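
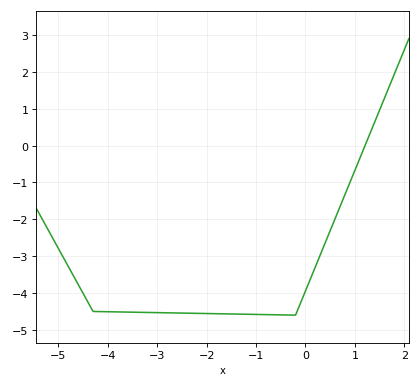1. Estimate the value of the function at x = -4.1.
-4.5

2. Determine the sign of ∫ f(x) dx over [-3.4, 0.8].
negative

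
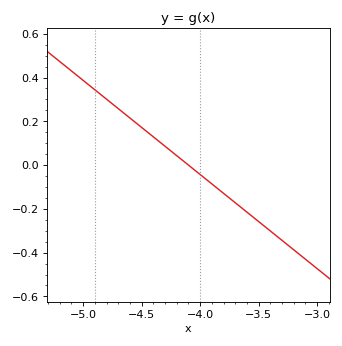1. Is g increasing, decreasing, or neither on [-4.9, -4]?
decreasing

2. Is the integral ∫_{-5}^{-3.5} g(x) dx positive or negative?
positive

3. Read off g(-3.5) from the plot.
-0.26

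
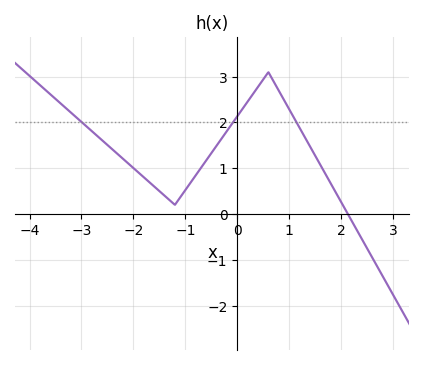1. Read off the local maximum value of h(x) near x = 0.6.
3.1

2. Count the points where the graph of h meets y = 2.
3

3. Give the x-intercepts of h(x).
2.2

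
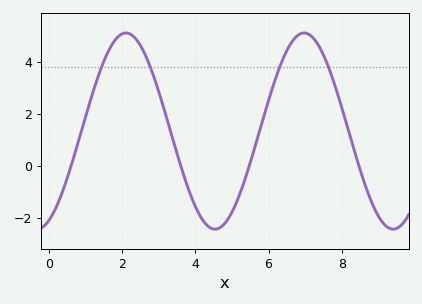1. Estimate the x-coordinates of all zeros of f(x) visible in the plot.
0.6, 3.6, 5.4, 8.4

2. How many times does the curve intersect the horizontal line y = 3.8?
4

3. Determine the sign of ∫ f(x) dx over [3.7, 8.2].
positive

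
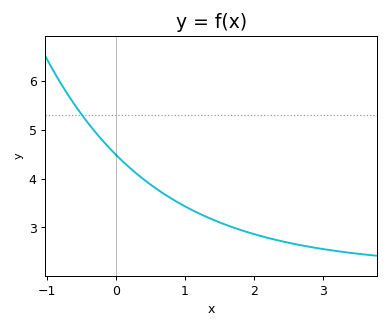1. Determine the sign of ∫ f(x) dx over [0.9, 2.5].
positive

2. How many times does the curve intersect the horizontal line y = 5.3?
1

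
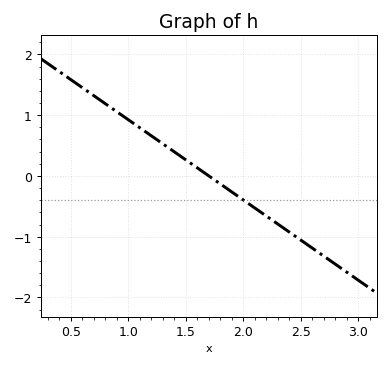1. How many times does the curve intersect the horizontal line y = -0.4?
1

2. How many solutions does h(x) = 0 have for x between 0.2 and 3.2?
1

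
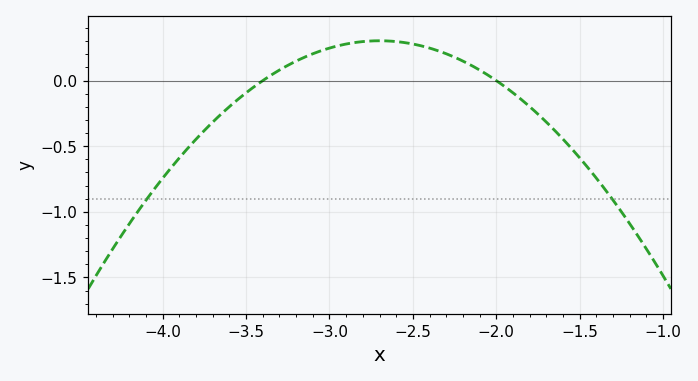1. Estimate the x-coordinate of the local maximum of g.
-2.7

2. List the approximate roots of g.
-3.4, -2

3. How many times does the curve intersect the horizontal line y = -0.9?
2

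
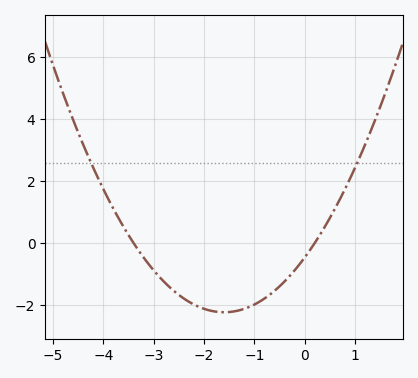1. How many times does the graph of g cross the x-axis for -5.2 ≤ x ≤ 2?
2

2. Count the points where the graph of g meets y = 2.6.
2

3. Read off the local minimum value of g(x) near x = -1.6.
-2.2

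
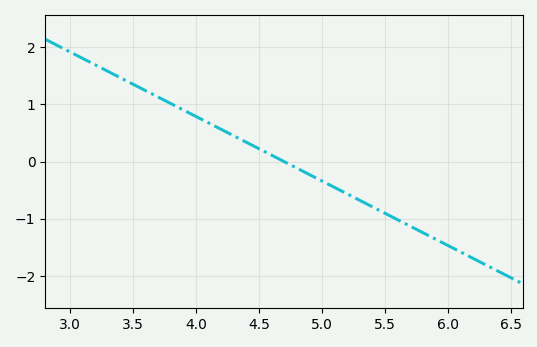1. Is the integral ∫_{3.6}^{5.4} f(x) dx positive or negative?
positive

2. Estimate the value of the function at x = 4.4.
0.339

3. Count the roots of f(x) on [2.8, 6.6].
1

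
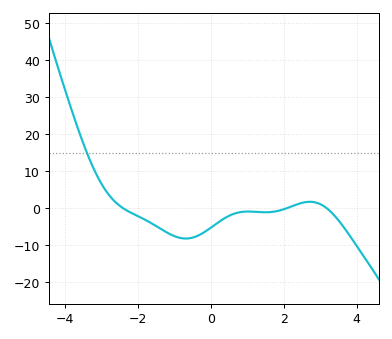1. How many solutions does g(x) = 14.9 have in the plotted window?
1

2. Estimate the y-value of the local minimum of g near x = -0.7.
-8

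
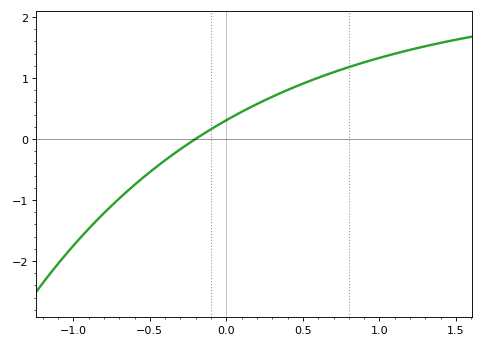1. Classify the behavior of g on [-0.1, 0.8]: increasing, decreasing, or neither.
increasing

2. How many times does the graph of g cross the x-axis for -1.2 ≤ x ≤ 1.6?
1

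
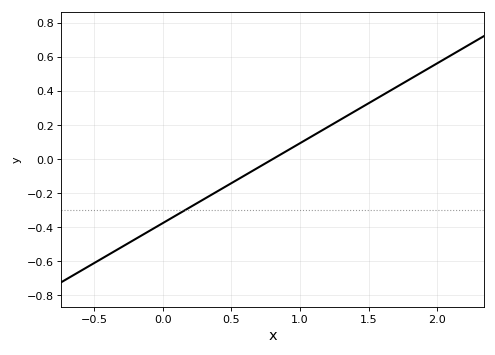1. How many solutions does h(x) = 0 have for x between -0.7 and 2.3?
1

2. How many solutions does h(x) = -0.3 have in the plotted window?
1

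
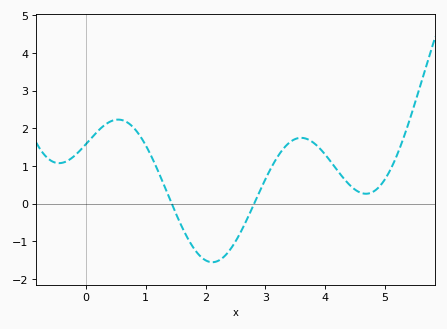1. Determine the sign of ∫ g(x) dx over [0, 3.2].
positive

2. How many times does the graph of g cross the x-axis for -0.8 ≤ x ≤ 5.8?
2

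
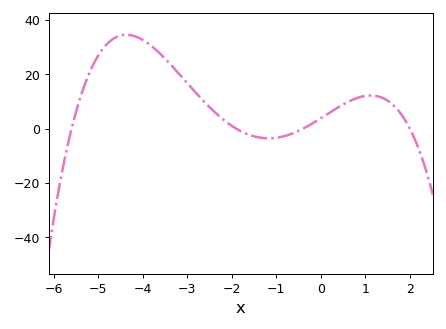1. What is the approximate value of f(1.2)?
12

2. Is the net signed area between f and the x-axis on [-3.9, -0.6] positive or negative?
positive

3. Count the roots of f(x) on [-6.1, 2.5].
4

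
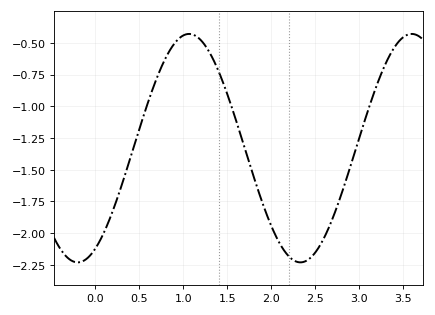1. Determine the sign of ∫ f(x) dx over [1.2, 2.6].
negative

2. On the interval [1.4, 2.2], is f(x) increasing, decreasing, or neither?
decreasing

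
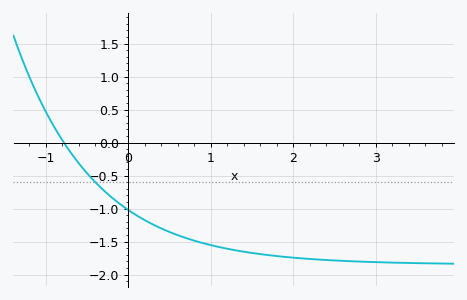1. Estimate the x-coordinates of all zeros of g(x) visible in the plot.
-0.778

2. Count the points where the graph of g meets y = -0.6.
1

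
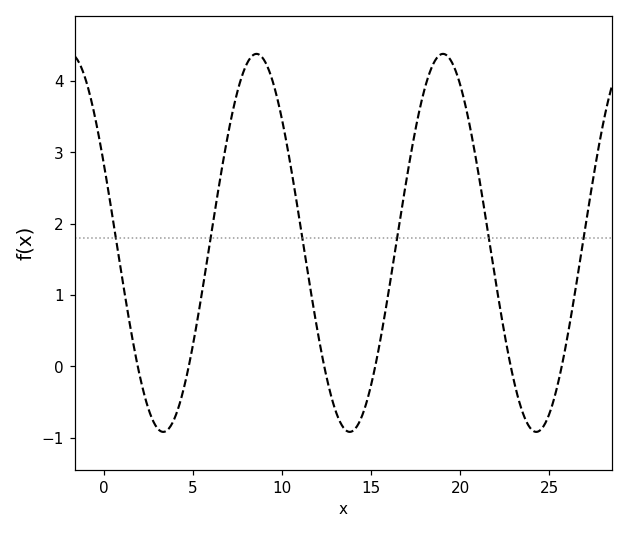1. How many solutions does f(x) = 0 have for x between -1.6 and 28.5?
6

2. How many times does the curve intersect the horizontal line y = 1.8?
6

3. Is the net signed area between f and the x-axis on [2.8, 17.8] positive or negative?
positive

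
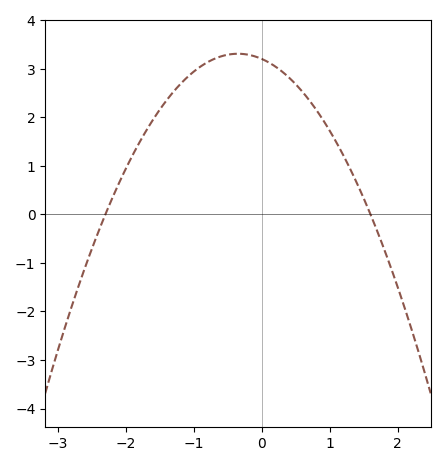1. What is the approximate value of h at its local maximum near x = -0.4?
3.31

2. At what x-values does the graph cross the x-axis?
-2.3, 1.6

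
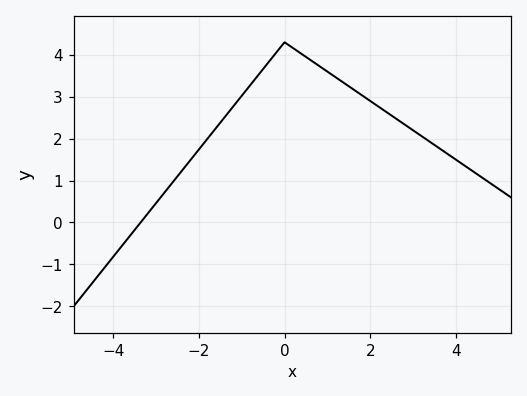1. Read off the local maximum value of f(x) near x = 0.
4.3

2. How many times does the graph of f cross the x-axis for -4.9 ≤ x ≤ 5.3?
1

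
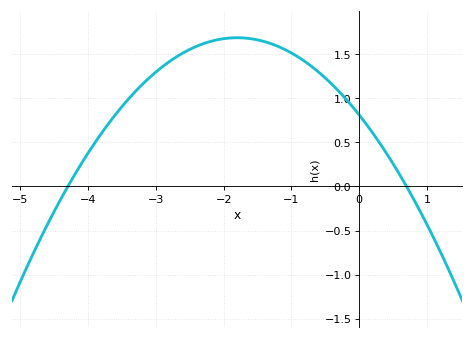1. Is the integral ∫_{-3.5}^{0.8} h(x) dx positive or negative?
positive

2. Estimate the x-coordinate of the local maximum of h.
-1.8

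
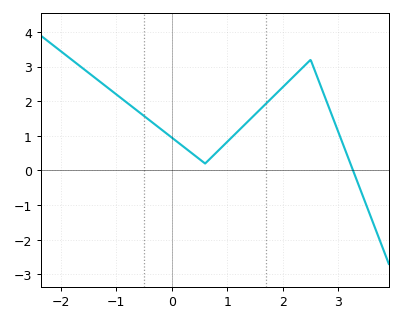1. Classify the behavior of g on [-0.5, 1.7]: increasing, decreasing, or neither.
neither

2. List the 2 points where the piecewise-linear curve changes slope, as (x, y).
(0.6, 0.2); (2.5, 3.2)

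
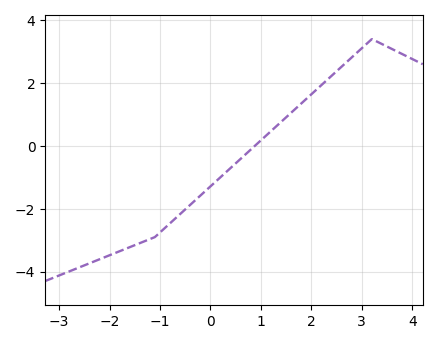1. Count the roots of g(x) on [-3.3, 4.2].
1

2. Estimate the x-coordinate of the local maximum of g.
3.2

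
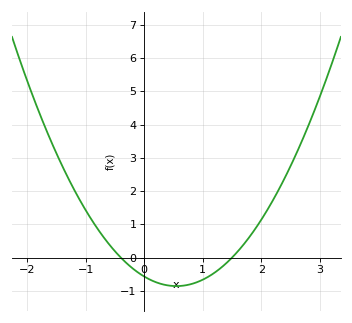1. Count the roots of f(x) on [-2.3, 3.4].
2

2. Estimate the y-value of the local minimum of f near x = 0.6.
-0.9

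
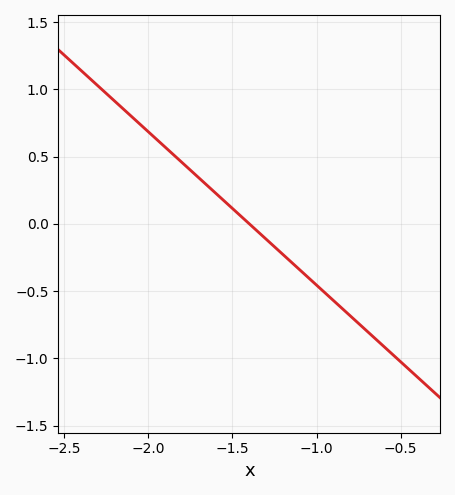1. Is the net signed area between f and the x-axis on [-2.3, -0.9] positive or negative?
positive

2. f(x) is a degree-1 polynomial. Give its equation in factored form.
y = -1.14(x + 1.4)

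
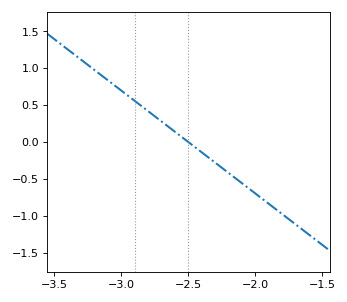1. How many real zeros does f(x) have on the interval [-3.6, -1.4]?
1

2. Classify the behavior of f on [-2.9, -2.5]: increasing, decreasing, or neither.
decreasing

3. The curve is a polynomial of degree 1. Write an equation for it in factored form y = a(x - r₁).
y = -1.39(x + 2.5)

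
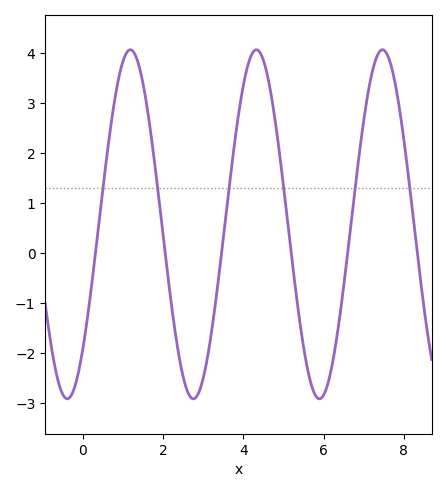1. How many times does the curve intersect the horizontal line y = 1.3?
6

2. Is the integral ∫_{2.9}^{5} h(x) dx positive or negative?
positive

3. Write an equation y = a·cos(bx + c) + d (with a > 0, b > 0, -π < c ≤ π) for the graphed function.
y = 3.49cos(2x - 2.4) + 0.58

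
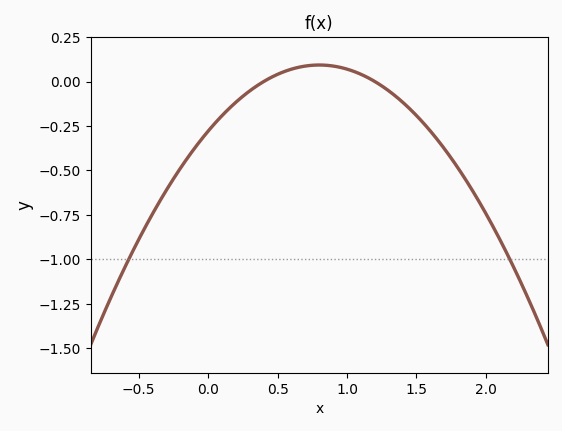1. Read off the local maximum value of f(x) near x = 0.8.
0.093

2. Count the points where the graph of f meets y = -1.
2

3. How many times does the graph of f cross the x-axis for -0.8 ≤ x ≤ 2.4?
2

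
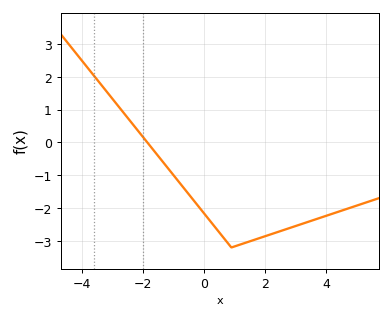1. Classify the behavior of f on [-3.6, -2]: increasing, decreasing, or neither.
decreasing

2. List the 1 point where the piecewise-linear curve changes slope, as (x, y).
(0.9, -3.2)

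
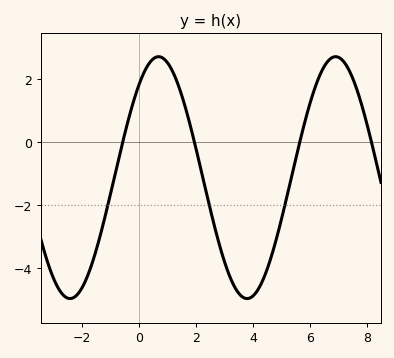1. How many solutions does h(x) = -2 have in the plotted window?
3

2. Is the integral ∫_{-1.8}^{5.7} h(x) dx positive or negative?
negative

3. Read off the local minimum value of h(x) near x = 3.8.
-4.96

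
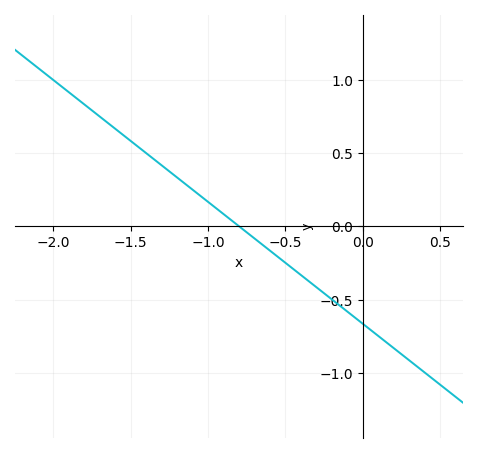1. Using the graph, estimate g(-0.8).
0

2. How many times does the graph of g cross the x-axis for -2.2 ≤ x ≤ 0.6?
1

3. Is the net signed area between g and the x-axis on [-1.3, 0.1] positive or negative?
negative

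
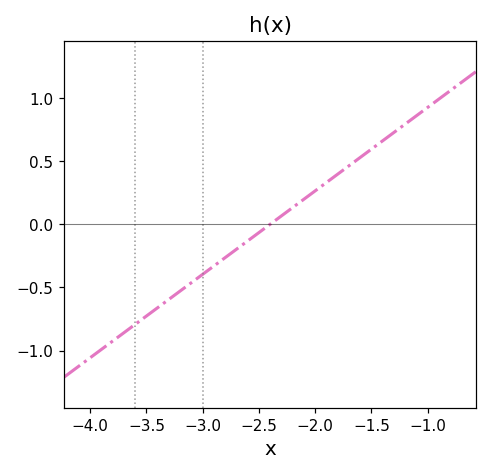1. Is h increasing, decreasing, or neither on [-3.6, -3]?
increasing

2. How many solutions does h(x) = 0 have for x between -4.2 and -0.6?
1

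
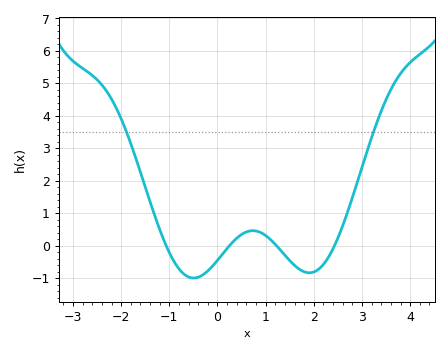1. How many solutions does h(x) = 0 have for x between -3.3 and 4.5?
4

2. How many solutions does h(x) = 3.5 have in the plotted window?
2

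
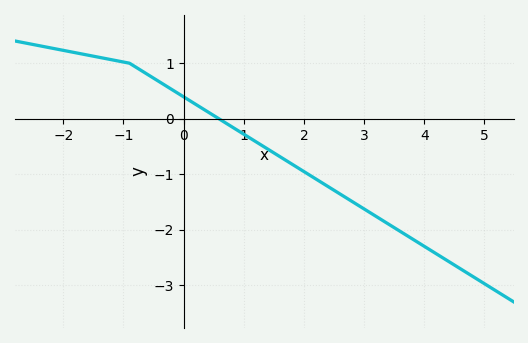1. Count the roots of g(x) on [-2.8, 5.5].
1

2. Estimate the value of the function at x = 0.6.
-0.01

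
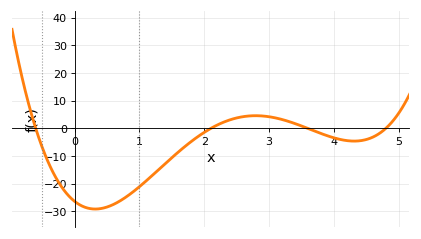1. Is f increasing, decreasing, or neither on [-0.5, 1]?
neither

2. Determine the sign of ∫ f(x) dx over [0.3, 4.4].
negative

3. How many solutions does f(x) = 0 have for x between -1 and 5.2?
4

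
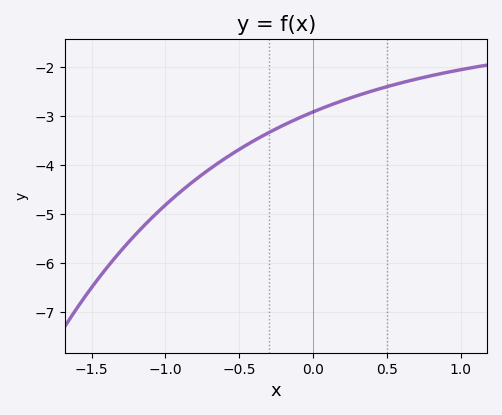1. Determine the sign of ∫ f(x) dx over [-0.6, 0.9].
negative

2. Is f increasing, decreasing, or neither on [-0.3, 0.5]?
increasing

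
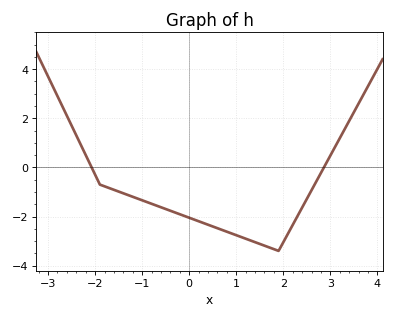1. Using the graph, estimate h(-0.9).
-1.4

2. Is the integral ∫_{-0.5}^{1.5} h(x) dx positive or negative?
negative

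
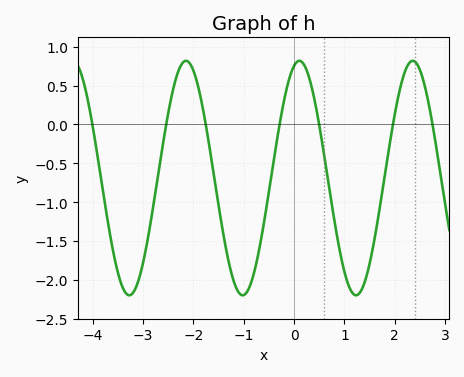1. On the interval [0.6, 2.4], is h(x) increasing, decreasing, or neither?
neither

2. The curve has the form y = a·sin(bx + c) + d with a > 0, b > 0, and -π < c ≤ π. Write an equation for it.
y = 1.51sin(2.79x + 1.28) - 0.69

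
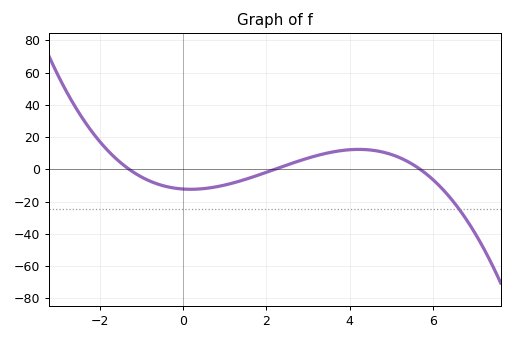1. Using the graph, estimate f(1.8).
-4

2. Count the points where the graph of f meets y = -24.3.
1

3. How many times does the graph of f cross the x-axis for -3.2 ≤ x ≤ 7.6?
3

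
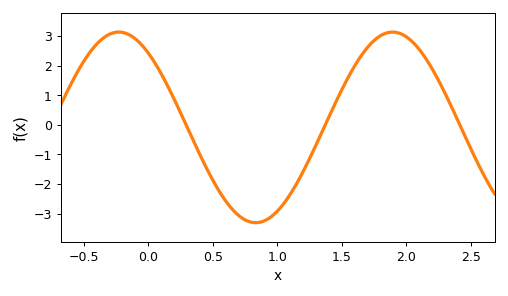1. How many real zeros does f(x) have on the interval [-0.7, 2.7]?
3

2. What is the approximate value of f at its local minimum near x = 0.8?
-3.3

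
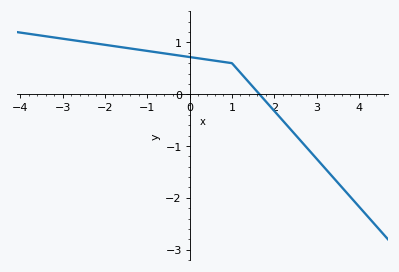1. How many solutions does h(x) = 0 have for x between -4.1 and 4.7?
1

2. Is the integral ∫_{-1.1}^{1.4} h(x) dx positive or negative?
positive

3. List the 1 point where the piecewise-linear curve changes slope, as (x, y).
(1, 0.6)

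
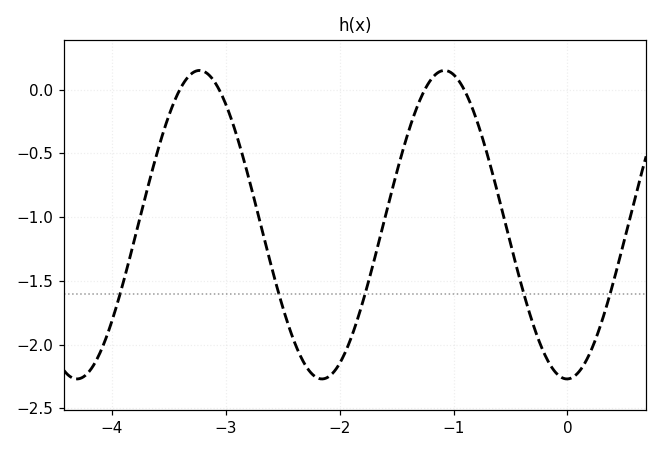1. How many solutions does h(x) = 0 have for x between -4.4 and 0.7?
4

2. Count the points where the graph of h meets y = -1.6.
5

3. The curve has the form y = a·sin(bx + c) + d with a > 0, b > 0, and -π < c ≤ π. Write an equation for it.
y = 1.21sin(2.9x - 1.6) - 1.06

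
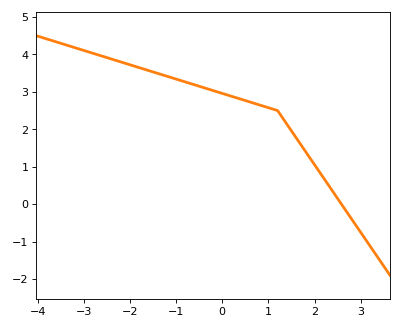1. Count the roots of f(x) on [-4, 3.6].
1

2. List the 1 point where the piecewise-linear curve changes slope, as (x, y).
(1.2, 2.5)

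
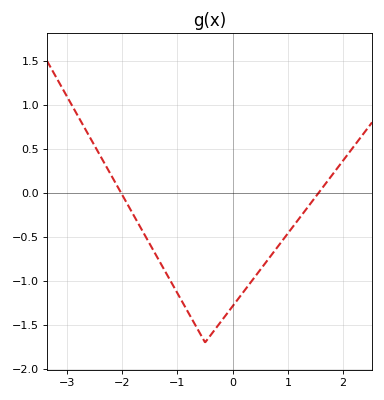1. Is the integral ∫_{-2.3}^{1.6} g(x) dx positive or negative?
negative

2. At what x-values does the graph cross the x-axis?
-2.02, 1.56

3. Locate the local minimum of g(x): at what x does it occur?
-0.5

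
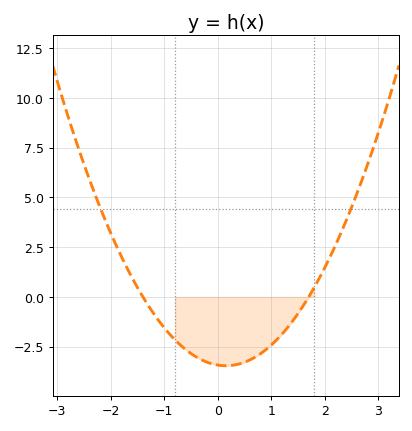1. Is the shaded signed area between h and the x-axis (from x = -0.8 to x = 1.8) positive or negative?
negative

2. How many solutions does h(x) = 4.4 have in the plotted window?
2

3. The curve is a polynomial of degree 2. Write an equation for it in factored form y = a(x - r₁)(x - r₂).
y = 1.44(x + 1.4)(x - 1.7)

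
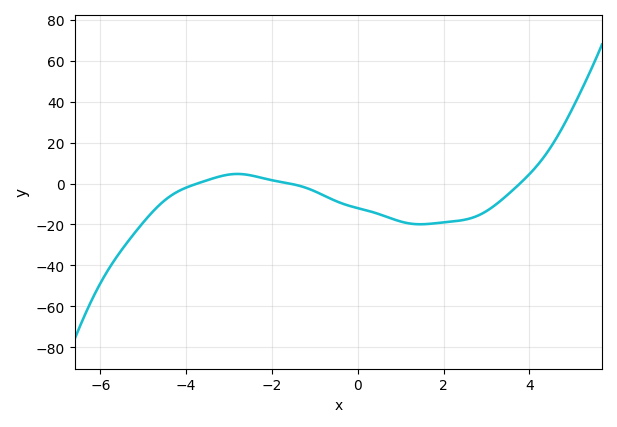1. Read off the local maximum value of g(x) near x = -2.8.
4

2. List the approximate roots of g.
-3.8, -1.6, 3.8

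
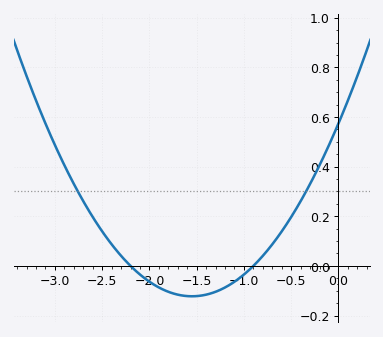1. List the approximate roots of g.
-2.2, -0.9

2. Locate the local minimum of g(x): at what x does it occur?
-1.6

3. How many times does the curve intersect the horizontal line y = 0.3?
2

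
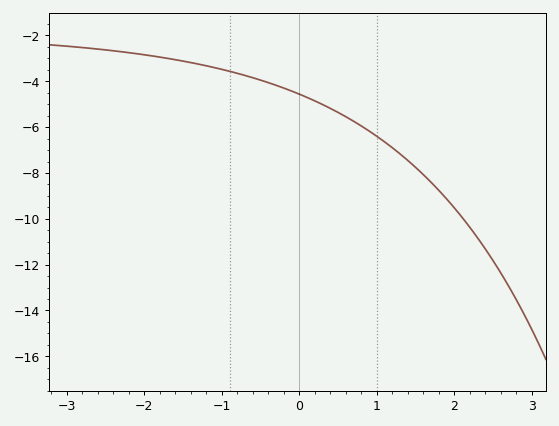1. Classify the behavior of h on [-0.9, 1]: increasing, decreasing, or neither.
decreasing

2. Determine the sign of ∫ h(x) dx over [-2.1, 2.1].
negative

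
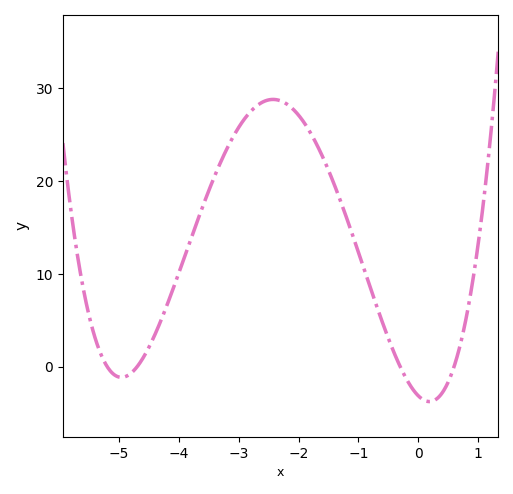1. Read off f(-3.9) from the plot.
12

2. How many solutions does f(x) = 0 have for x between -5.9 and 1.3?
4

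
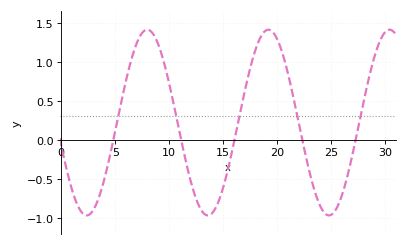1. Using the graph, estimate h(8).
1.41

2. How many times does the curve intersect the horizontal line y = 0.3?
5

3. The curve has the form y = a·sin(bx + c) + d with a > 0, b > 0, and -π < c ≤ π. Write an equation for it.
y = 1.19sin(0.56x - 2.89) + 0.22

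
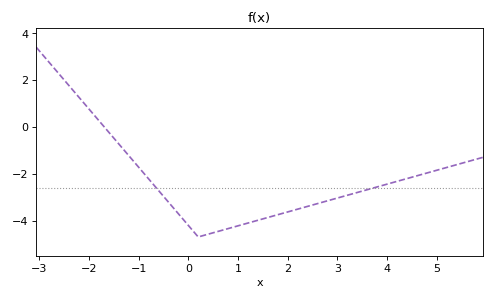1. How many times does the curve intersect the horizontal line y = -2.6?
2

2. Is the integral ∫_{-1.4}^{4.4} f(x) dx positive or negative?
negative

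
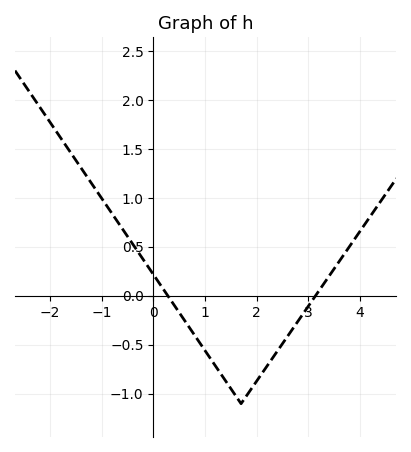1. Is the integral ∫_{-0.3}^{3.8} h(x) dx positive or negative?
negative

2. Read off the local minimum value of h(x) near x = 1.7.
-1.1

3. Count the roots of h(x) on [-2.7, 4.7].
2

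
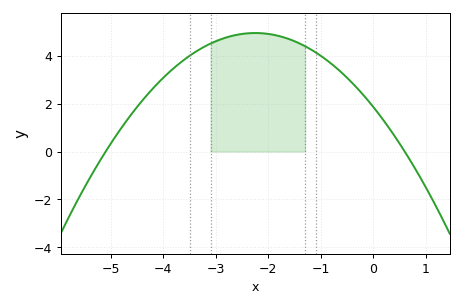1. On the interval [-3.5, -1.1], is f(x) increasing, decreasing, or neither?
neither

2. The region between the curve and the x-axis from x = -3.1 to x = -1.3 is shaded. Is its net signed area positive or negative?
positive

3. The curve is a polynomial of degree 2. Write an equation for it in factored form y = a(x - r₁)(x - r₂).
y = -0.61(x + 5.1)(x - 0.6)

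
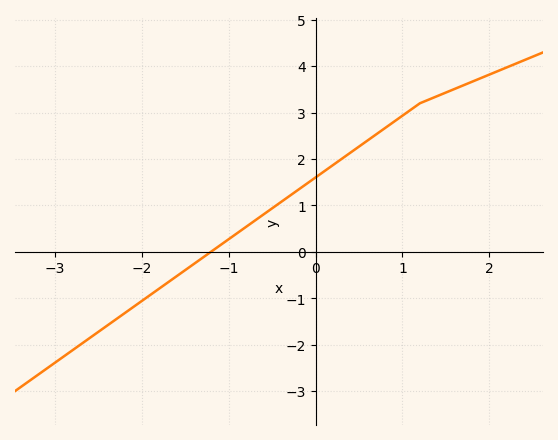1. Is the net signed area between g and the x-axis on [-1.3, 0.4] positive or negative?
positive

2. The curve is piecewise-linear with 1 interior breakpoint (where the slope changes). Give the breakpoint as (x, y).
(1.2, 3.2)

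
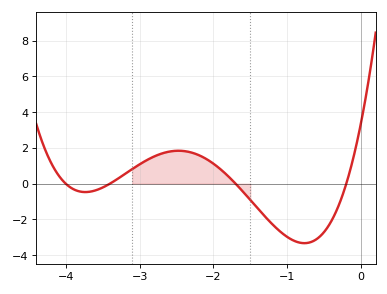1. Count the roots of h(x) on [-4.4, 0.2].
4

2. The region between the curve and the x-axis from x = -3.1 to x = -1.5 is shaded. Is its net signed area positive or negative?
positive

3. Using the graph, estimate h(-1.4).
-1.4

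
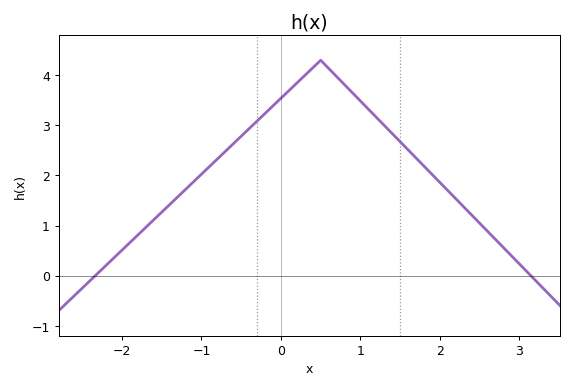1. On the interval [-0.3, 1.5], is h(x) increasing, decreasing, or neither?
neither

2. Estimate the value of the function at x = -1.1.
1.87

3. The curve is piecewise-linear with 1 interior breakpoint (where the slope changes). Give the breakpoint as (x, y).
(0.5, 4.3)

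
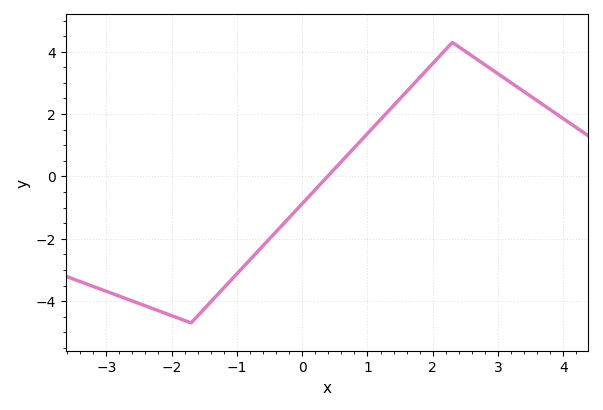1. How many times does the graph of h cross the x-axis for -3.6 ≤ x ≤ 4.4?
1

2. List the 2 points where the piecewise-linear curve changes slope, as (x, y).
(-1.7, -4.7); (2.3, 4.3)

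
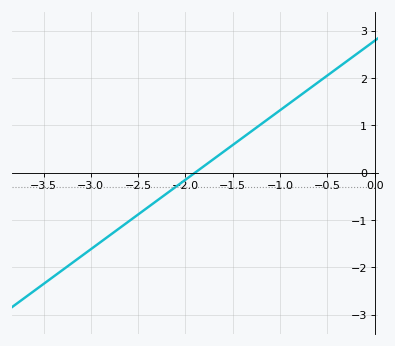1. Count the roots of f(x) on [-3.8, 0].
1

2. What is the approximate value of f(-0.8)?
1.6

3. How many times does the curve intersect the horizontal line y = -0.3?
1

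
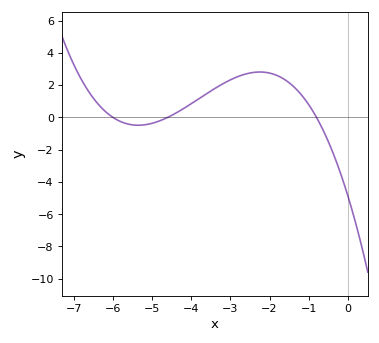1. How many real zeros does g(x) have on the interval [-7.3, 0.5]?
3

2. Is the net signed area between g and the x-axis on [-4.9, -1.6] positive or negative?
positive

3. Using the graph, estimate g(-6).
0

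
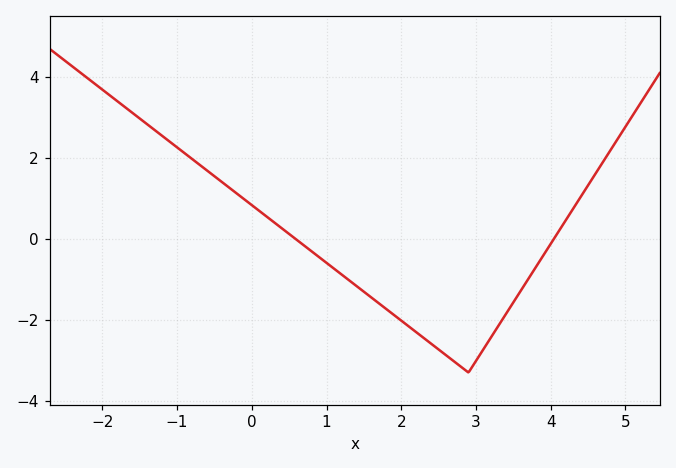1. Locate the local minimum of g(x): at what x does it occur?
2.9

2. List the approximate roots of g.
0.587, 4.04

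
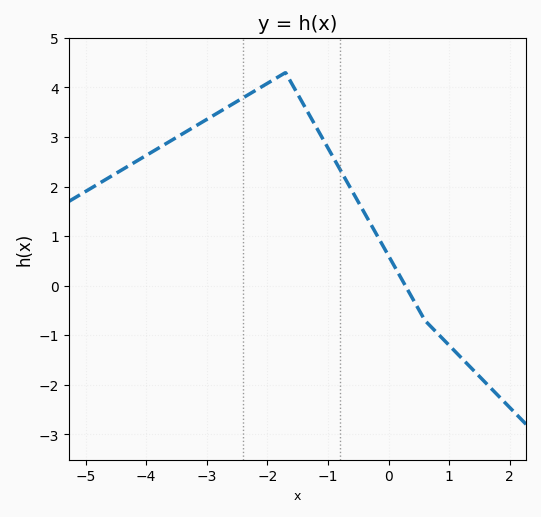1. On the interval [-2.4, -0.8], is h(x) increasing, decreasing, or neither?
neither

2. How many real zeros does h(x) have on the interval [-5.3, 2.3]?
1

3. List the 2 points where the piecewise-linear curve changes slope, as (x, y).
(-1.7, 4.3); (0.6, -0.7)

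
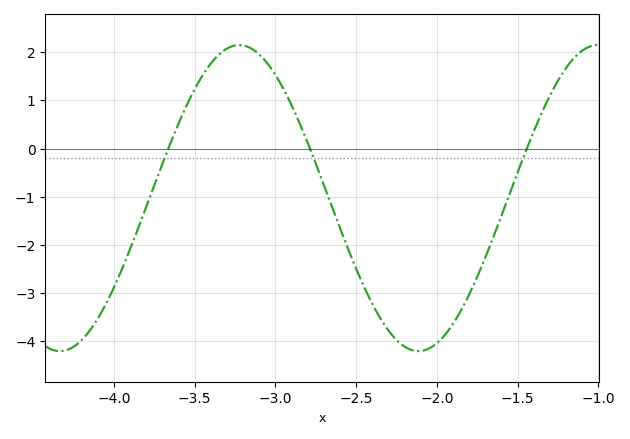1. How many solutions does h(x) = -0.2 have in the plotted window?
3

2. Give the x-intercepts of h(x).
-3.65, -2.8, -1.45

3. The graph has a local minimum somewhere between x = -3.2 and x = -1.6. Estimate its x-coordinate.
-2.1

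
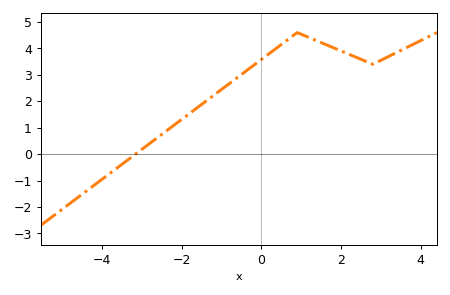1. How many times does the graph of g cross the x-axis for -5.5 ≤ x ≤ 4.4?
1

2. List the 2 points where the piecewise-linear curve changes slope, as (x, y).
(0.9, 4.6); (2.8, 3.4)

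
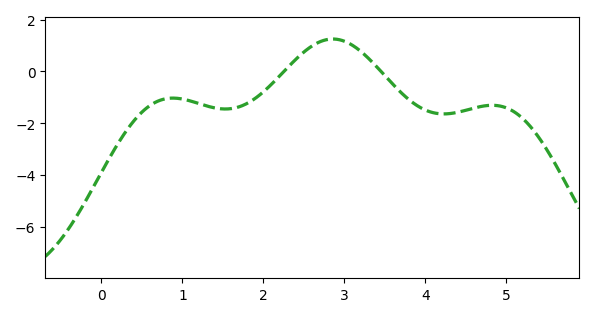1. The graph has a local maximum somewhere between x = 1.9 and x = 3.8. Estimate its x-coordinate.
2.86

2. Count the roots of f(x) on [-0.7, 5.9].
2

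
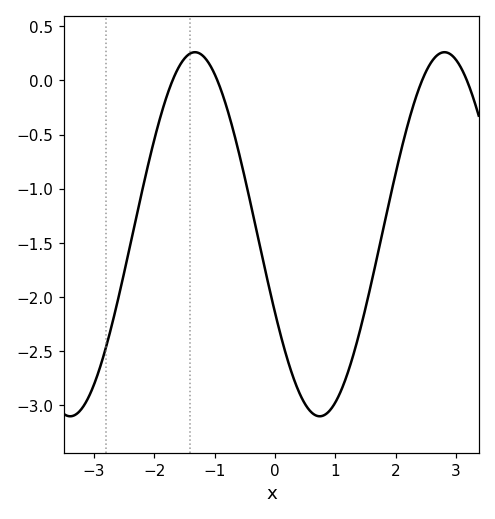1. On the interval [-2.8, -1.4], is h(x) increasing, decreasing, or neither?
increasing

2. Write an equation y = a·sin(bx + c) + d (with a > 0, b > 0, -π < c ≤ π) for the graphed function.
y = 1.68sin(1.52x - 2.7) - 1.42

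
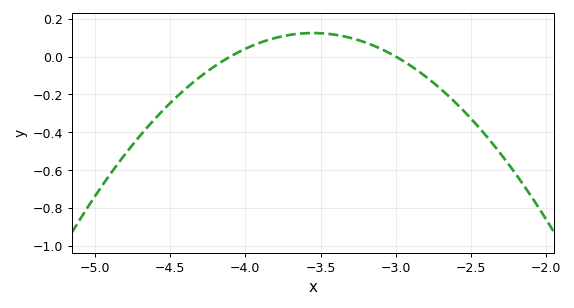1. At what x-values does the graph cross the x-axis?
-4.1, -3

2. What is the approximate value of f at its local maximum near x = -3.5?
0.124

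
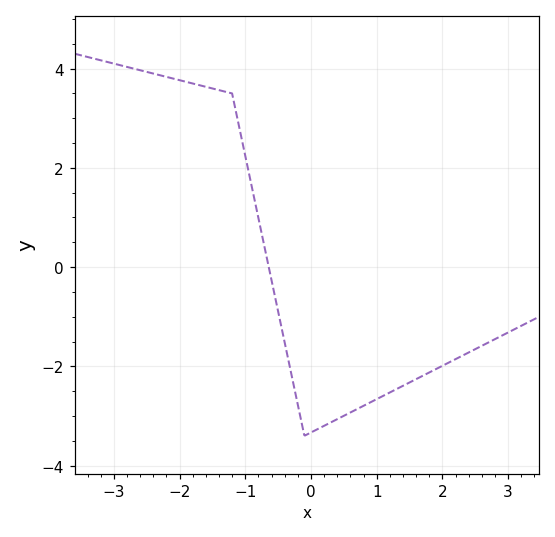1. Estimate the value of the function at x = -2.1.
3.8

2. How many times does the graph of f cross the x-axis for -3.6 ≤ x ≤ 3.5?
1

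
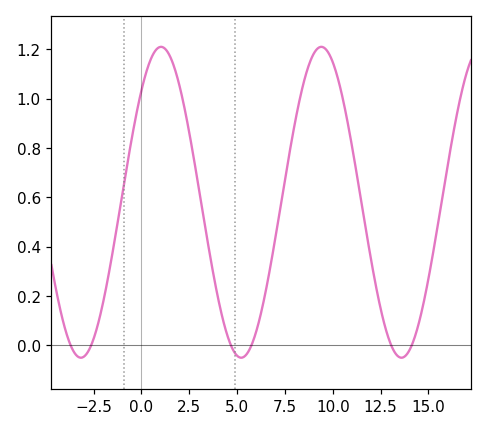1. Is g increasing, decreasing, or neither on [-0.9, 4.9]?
neither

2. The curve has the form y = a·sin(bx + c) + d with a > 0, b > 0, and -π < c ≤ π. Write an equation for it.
y = 0.63sin(0.75x + 0.8) + 0.58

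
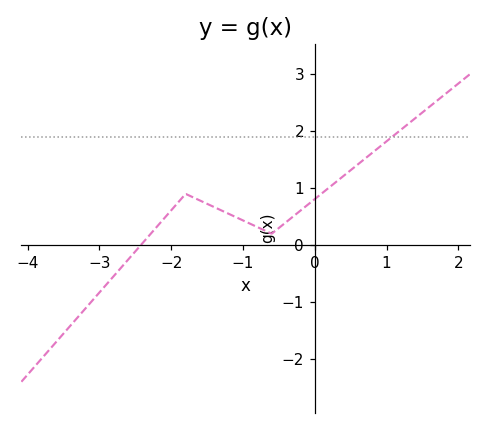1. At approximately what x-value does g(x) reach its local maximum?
-1.8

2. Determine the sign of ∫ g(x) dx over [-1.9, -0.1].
positive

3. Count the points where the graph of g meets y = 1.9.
1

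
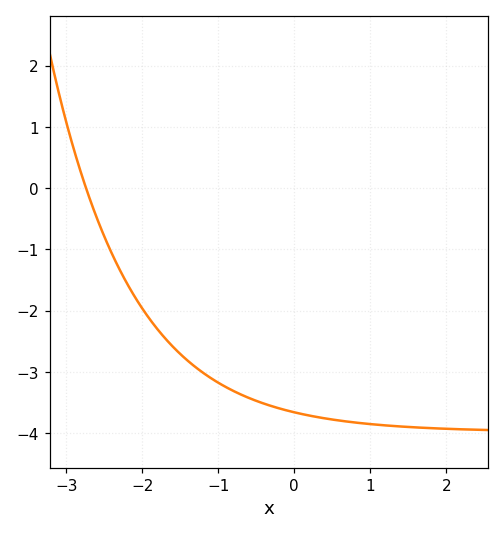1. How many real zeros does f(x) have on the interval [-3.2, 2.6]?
1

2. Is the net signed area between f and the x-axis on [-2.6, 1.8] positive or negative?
negative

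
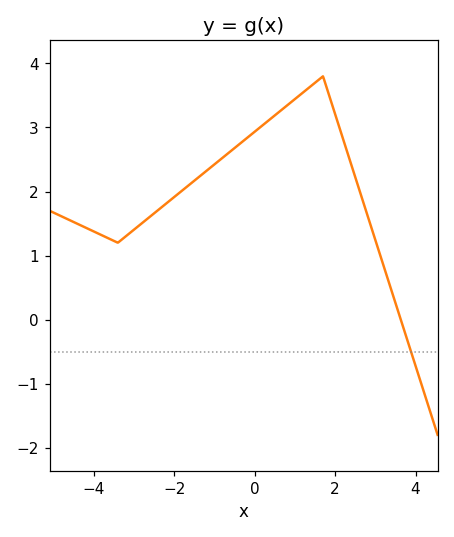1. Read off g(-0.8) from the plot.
2.53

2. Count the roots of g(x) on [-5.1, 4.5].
1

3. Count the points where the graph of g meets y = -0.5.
1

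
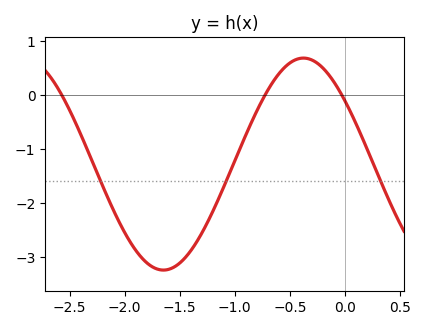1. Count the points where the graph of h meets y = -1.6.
3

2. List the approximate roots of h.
-2.55, -0.7, -0.05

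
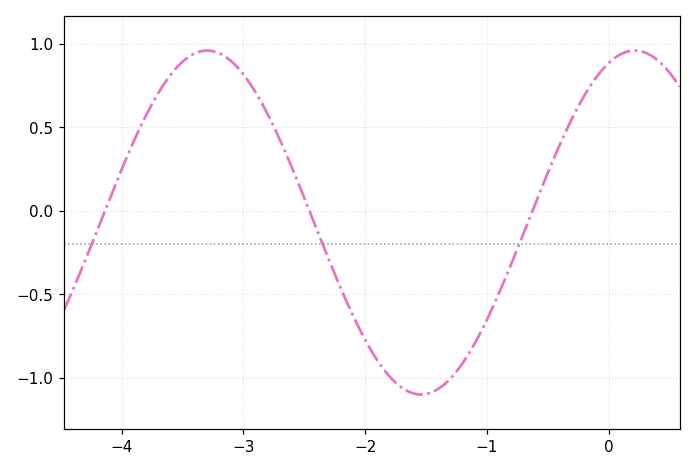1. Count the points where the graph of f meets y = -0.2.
3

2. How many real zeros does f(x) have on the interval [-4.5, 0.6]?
3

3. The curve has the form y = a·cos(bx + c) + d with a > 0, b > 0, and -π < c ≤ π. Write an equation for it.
y = 1.03cos(1.79x - 0.38) - 0.07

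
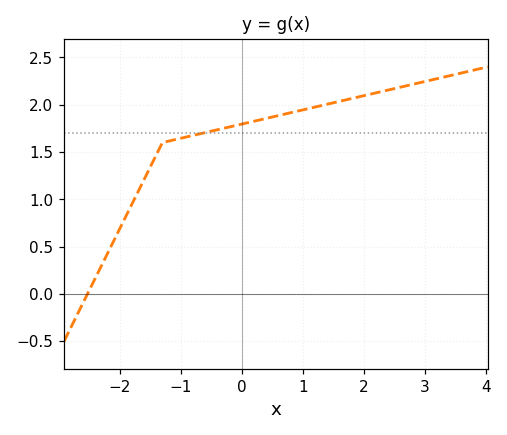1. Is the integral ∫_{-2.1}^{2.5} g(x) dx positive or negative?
positive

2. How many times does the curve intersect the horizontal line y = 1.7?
1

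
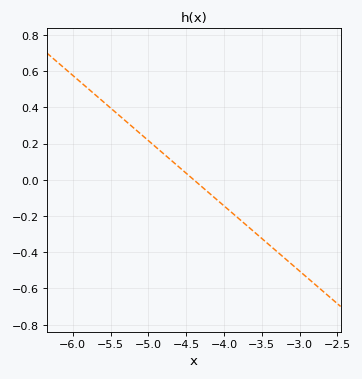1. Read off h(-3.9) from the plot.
-0.18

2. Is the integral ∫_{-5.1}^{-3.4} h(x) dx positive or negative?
negative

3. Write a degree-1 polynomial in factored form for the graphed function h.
y = -0.36(x + 4.4)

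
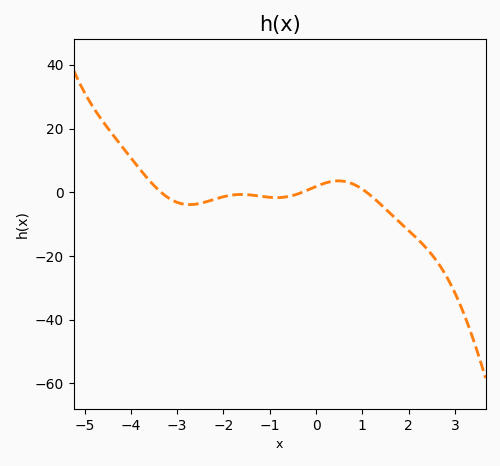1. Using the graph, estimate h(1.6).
-6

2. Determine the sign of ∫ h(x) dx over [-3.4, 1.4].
negative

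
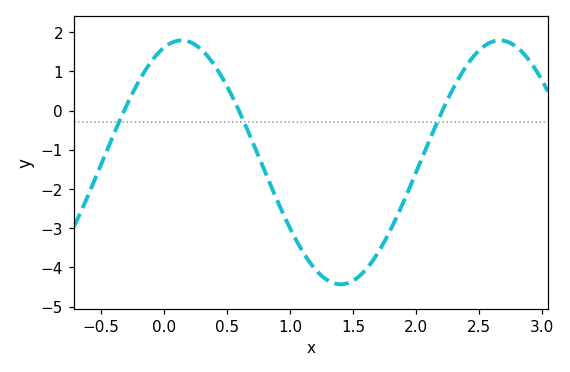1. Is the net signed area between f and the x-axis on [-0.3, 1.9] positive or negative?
negative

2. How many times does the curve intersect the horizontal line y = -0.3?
3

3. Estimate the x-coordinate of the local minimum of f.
1.4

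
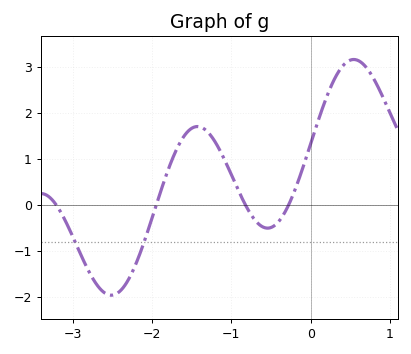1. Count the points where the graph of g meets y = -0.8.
2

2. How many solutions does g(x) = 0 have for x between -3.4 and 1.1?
4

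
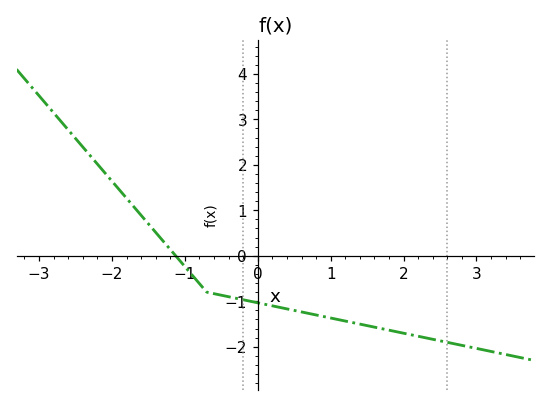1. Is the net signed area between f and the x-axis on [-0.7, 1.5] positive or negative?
negative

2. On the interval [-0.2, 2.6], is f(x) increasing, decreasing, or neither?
decreasing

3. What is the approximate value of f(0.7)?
-1.3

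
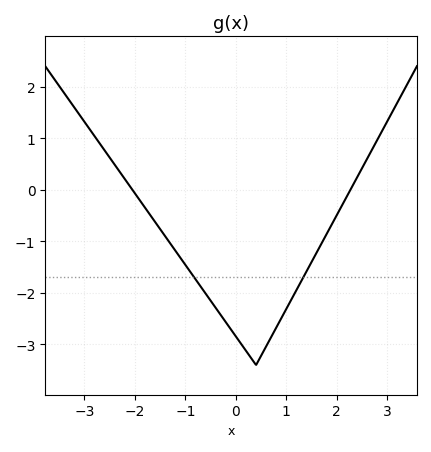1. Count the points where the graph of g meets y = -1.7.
2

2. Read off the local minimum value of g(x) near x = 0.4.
-3.4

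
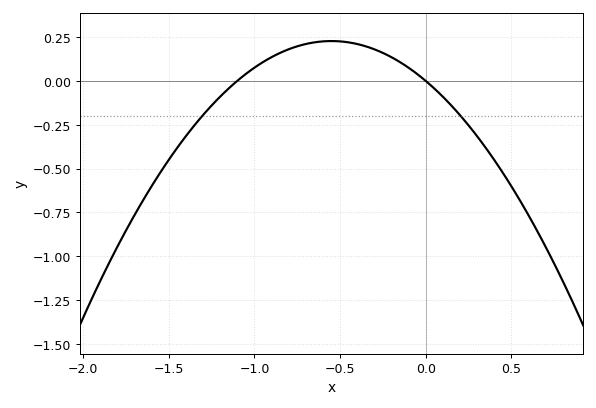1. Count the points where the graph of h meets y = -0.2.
2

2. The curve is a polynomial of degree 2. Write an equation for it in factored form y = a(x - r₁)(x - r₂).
y = -0.75(x + 1.1)(x - 0)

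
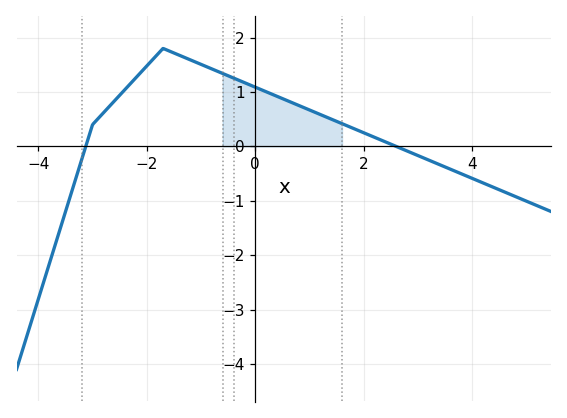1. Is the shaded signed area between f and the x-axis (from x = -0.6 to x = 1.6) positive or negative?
positive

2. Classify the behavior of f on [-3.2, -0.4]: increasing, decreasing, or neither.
neither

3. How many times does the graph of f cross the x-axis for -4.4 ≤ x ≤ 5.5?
2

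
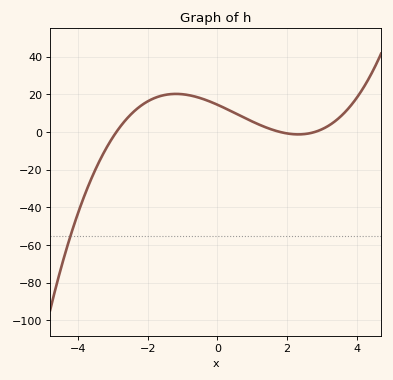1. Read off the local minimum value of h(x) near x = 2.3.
-1.29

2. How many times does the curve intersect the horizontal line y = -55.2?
1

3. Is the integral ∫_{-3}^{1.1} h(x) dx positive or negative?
positive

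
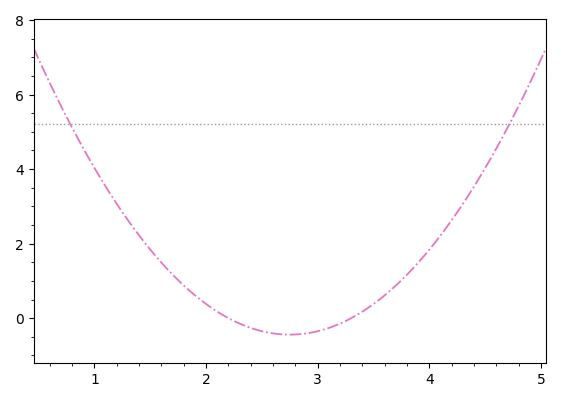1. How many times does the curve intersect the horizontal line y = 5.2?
2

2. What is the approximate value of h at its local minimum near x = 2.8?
-0.4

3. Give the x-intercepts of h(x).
2.2, 3.3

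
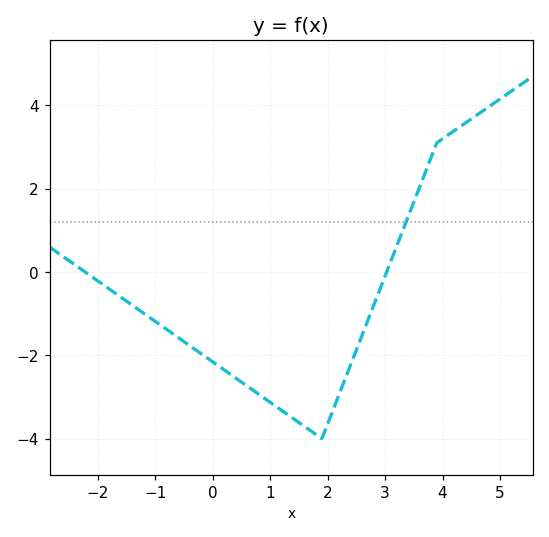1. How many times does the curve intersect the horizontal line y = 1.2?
1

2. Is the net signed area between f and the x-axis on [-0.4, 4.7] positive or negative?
negative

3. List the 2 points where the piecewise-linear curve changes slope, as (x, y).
(1.9, -4); (3.9, 3.1)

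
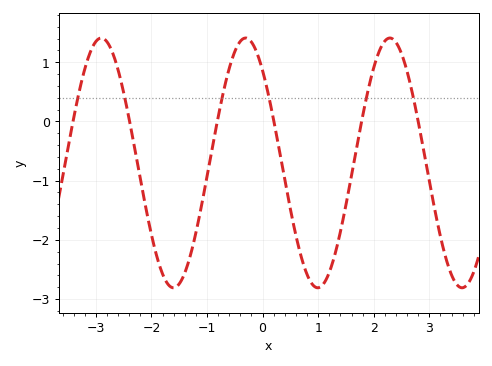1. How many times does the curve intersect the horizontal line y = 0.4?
6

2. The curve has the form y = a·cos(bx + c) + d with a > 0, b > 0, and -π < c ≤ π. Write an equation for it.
y = 2.11cos(2.42x + 0.74) - 0.7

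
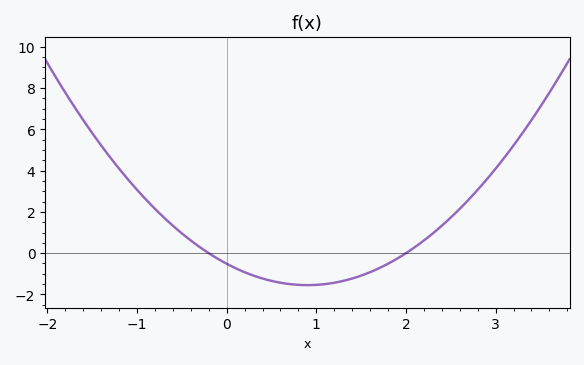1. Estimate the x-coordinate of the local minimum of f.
0.9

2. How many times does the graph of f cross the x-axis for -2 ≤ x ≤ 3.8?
2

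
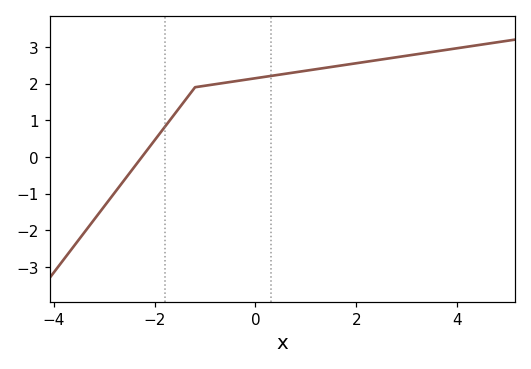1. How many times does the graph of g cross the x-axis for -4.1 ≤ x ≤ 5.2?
1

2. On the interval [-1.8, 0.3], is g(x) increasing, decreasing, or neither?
increasing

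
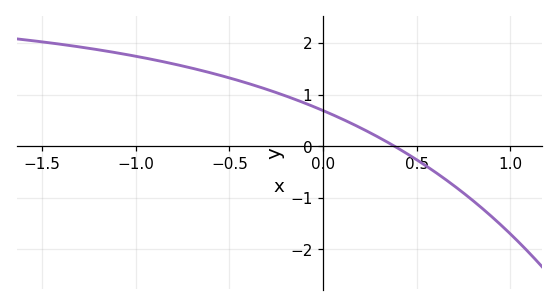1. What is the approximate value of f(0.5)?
-0.3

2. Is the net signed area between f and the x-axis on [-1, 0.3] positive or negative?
positive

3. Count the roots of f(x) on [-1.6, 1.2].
1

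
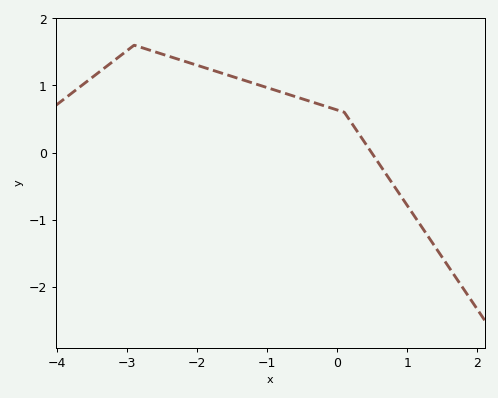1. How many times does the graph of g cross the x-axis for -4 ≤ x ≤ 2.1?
1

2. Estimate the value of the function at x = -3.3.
1.28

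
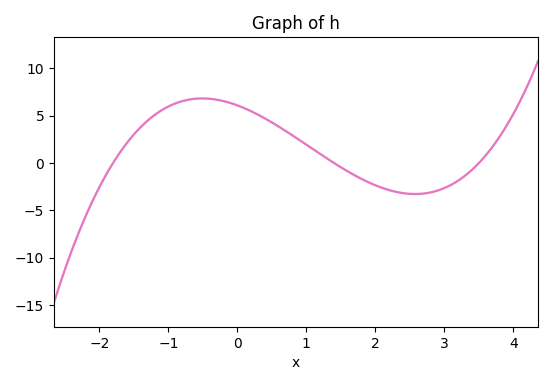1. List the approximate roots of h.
-1.8, 1.4, 3.5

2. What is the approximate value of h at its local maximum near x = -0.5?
6.82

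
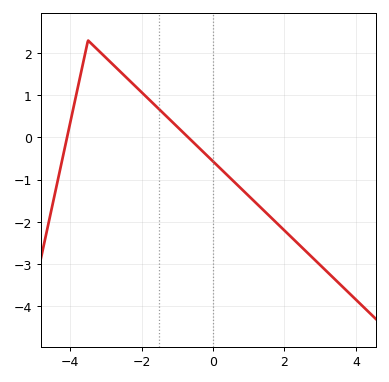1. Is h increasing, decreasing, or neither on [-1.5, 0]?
decreasing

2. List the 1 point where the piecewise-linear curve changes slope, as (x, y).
(-3.5, 2.3)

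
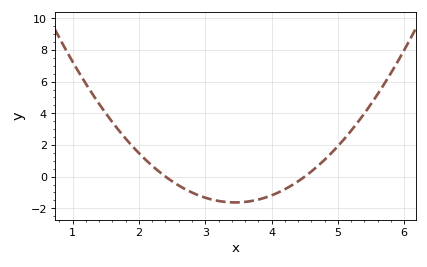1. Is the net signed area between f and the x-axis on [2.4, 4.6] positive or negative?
negative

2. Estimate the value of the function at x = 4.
-1.2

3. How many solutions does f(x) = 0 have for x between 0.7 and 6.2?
2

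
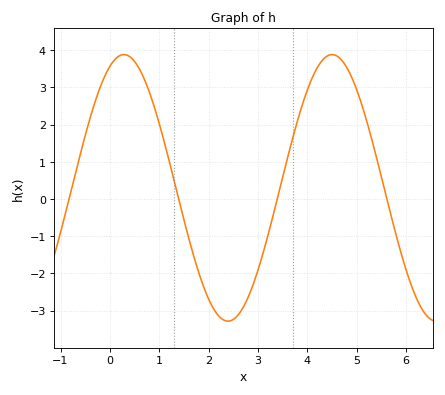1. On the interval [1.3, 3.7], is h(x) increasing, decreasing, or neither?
neither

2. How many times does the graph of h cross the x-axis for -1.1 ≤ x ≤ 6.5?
4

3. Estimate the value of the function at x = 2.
-2.69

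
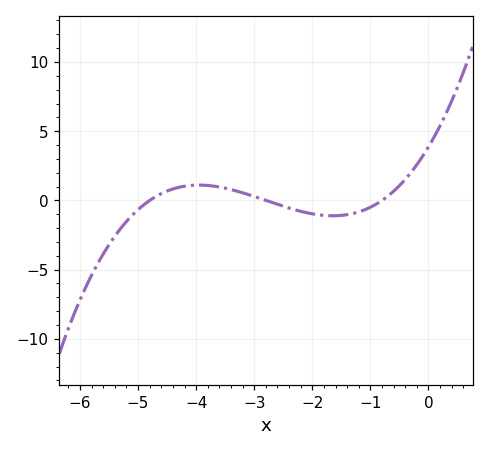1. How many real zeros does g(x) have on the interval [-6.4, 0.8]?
3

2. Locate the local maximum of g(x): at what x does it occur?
-3.96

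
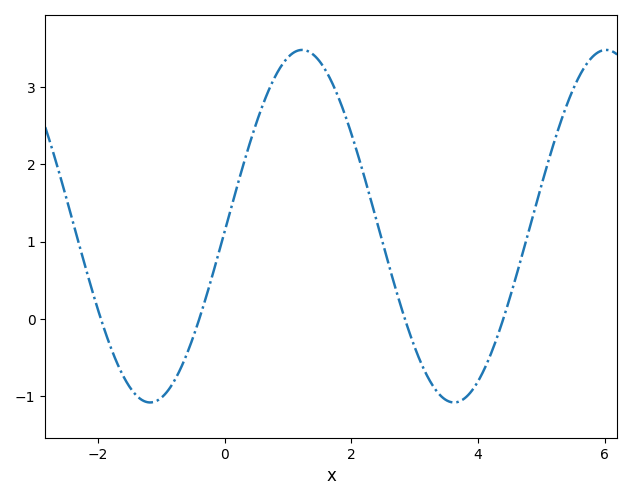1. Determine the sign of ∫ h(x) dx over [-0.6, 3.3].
positive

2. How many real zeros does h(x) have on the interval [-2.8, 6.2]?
4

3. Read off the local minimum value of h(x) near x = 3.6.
-1.08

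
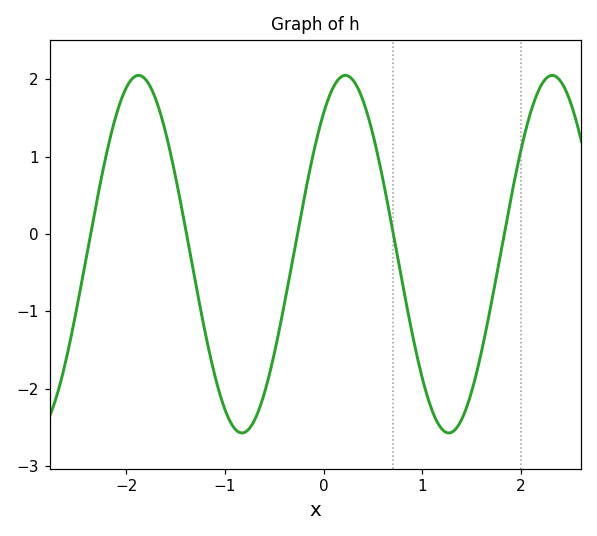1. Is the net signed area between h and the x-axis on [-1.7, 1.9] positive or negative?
negative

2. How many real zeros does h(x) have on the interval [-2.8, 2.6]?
5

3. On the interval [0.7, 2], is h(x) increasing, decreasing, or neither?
neither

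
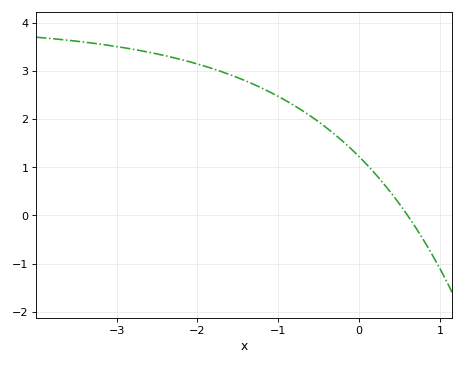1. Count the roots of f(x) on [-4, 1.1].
1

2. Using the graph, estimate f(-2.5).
3.35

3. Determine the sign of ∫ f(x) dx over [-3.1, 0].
positive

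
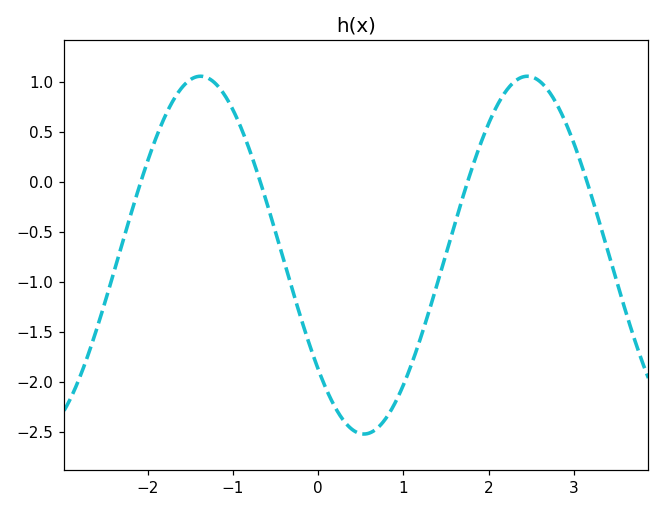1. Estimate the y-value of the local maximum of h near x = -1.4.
1.06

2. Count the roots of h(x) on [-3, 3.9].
4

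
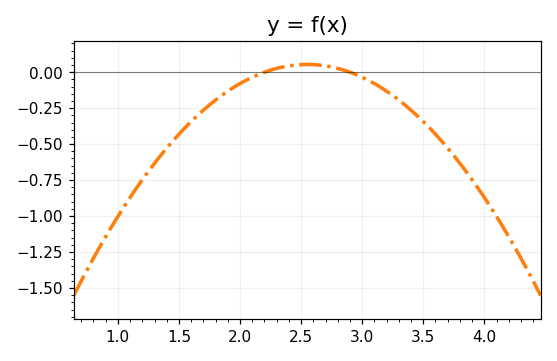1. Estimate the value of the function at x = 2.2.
0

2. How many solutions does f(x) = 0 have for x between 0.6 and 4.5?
2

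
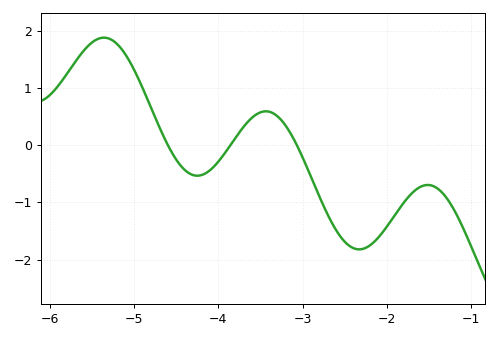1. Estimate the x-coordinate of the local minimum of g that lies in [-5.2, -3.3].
-4.25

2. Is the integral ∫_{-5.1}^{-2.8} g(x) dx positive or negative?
positive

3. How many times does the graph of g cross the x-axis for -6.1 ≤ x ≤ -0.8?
3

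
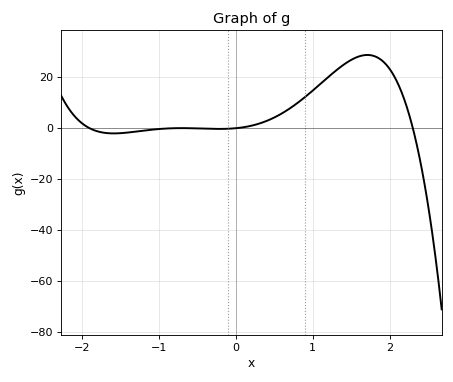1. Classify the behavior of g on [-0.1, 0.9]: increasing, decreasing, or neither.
increasing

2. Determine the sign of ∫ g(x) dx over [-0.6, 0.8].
positive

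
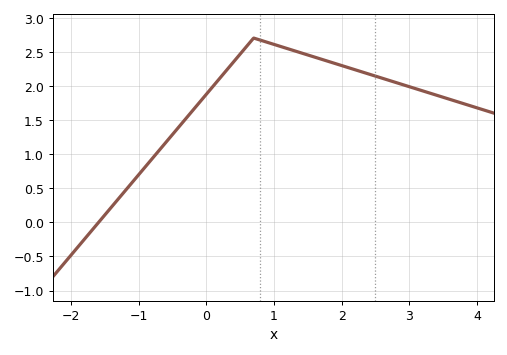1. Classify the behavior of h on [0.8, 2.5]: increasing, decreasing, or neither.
decreasing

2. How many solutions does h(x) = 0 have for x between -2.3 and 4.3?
1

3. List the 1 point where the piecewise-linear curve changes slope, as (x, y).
(0.7, 2.7)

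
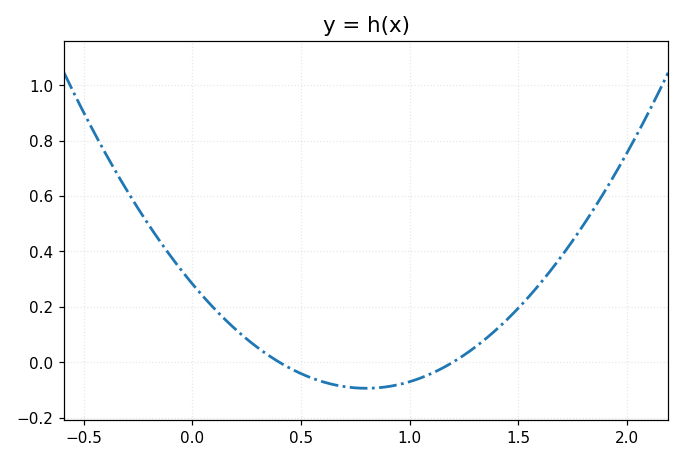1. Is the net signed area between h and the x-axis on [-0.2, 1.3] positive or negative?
positive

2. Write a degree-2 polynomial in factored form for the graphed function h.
y = 0.59(x - 0.4)(x - 1.2)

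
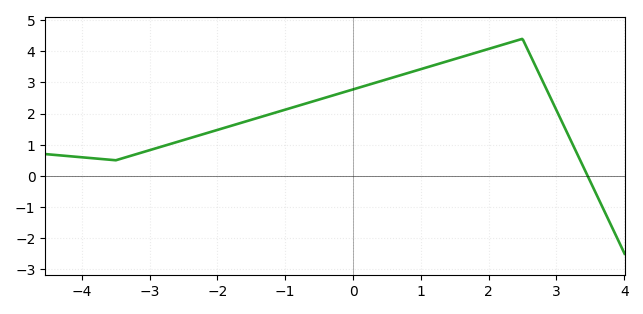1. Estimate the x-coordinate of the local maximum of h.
2.5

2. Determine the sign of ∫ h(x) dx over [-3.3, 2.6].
positive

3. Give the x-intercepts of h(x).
3.46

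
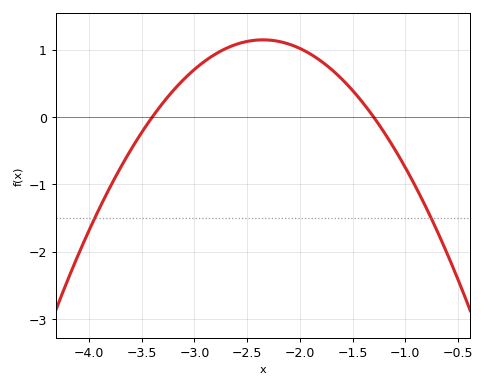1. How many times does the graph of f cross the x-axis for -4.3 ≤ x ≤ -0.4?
2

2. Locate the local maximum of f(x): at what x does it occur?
-2.4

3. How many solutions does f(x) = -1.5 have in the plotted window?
2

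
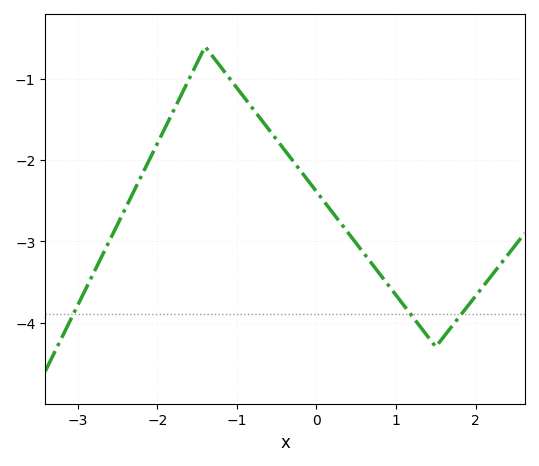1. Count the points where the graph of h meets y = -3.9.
3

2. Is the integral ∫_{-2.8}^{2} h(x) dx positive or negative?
negative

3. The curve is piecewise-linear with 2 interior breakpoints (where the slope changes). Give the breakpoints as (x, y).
(-1.4, -0.6); (1.5, -4.3)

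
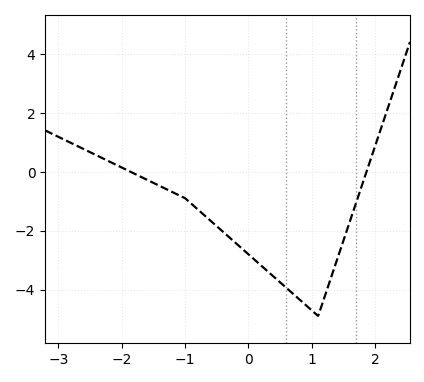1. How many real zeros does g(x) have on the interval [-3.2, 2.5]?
2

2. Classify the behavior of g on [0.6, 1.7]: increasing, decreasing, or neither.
neither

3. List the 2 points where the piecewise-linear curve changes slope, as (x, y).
(-1, -0.9); (1.1, -4.9)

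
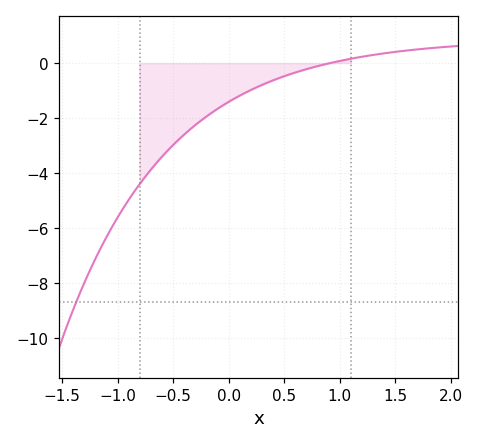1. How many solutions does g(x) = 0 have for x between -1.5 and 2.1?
1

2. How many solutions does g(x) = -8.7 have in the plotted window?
1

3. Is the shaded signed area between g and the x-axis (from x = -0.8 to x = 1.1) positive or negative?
negative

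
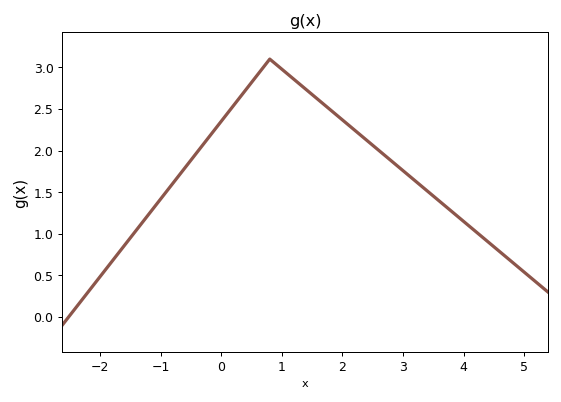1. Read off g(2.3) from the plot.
2.2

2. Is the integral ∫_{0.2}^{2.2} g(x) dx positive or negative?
positive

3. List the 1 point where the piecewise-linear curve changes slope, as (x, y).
(0.8, 3.1)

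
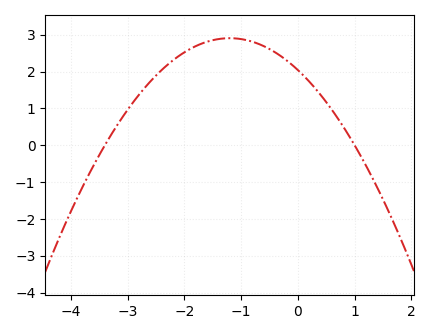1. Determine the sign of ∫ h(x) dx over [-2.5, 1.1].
positive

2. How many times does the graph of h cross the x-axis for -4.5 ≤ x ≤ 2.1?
2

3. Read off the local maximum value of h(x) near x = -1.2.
2.9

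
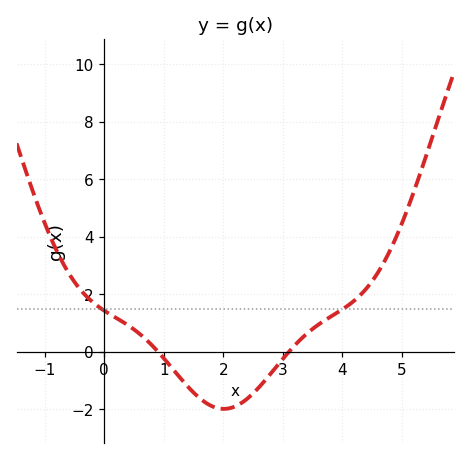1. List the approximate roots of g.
0.904, 3.11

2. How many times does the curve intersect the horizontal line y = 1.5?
2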